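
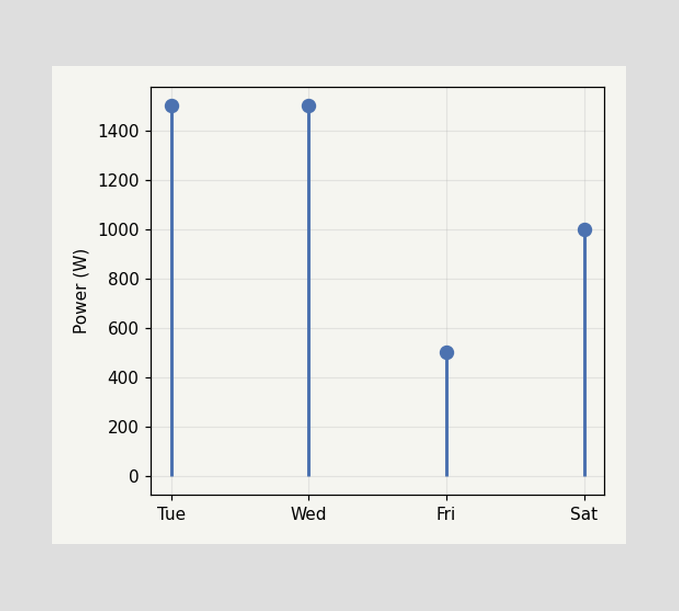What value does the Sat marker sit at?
The Sat marker sits at 1000W.

1000W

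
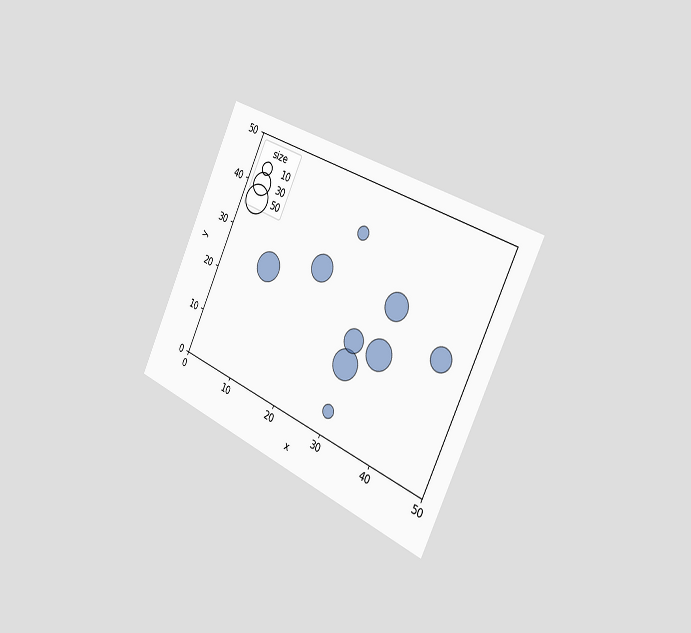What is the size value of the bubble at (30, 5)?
The chart is tilted about 25° clockwise and viewed slightly from the right. Matching the bubble at (30, 5) against the size legend gives 10.

10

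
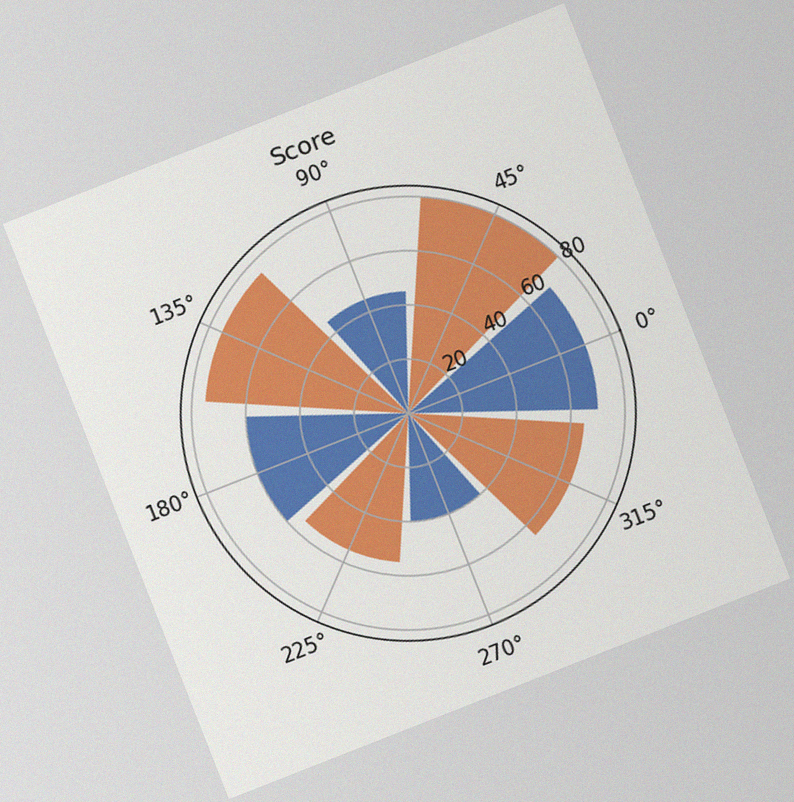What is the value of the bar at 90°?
45

The chart is tilted about 21° counter-clockwise, with some photo noise. The bar at 90° reaches 45 on the radial axis.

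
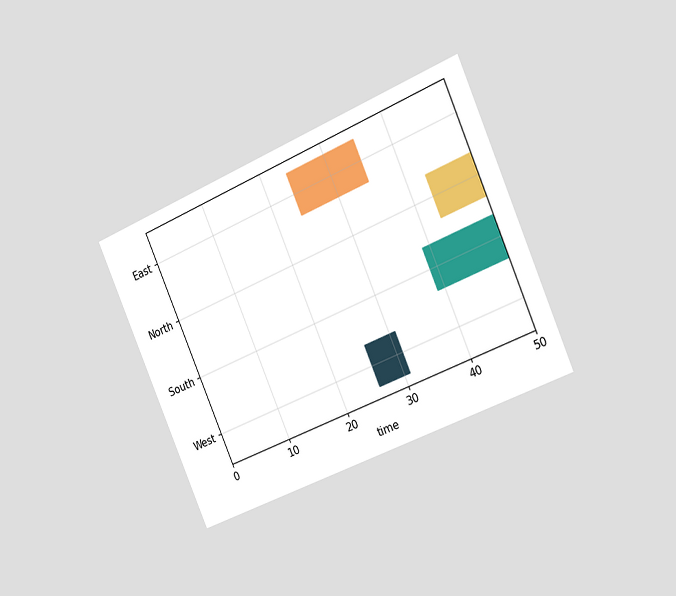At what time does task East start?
The chart is tilted about 23° counter-clockwise and viewed slightly from the right. The East bar begins at t=24.

24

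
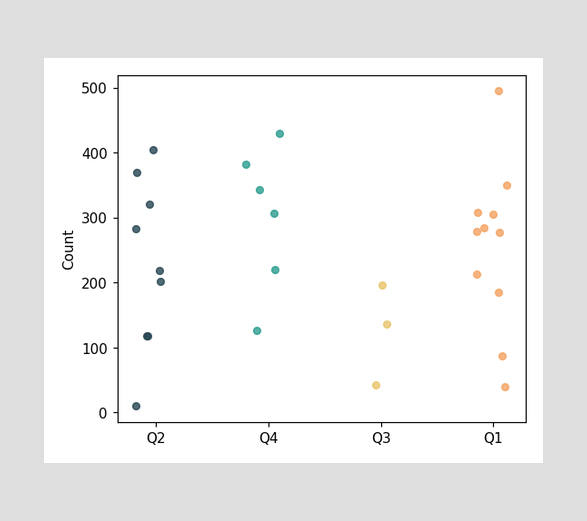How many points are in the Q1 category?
11

Counting the markers in the Q1 column gives 11.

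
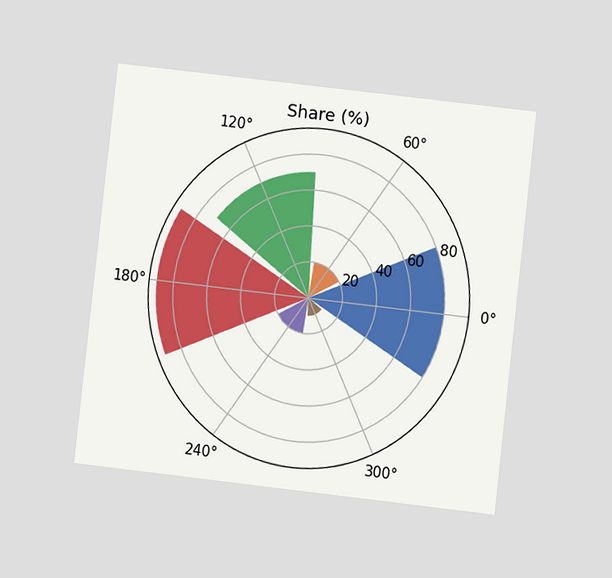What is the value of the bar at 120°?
70%

The chart is tilted about 6° clockwise and viewed at a slight angle. The bar at 120° reaches 70% on the radial axis.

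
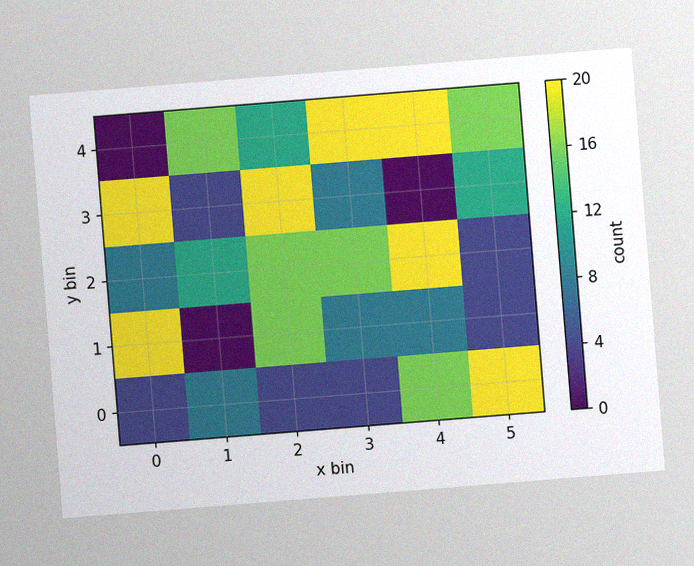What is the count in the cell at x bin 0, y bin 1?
20

The chart is tilted about 5° counter-clockwise, with some photo noise. Matching the cell (0, 1) against the colorbar gives 20.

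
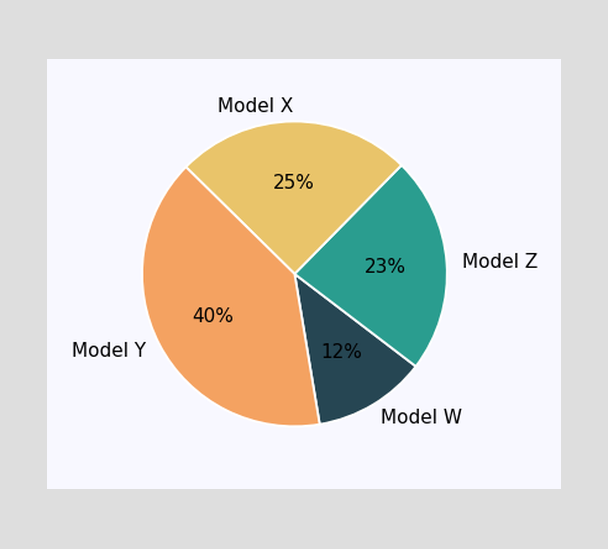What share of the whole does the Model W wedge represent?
12%

The Model W slice takes up 12% of the pie.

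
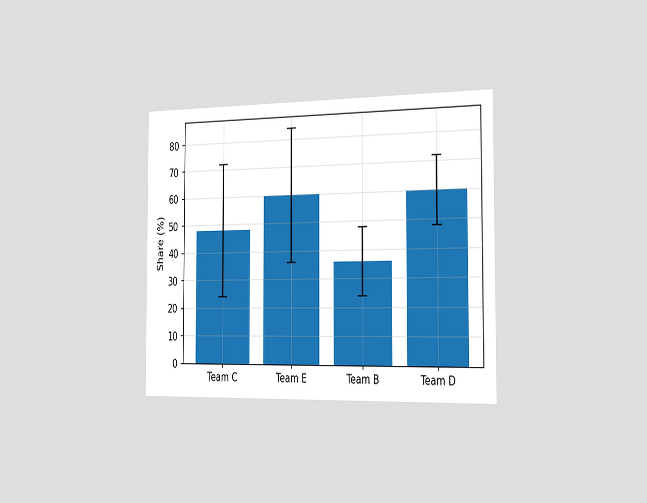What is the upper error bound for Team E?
84%

The chart is viewed slightly from the right. The Team E bar's upper whisker reaches 84%.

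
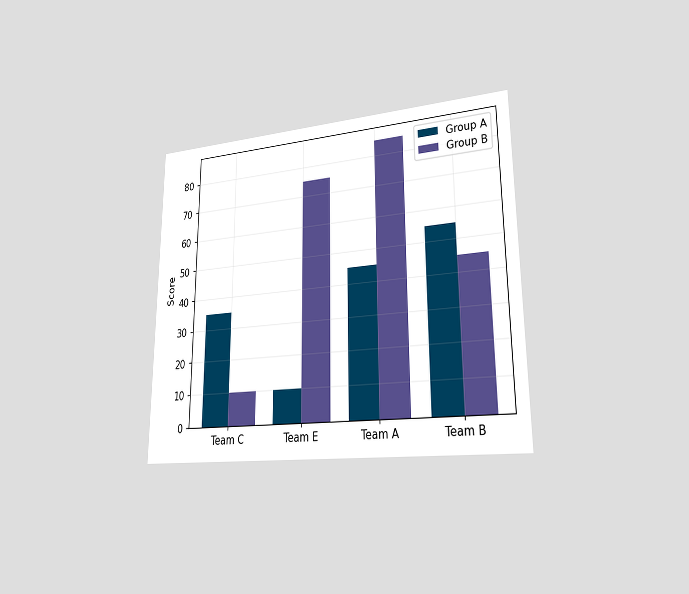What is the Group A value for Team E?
10

The chart is viewed slightly from the right. The Group A bar at Team E reaches 10 on the y-axis.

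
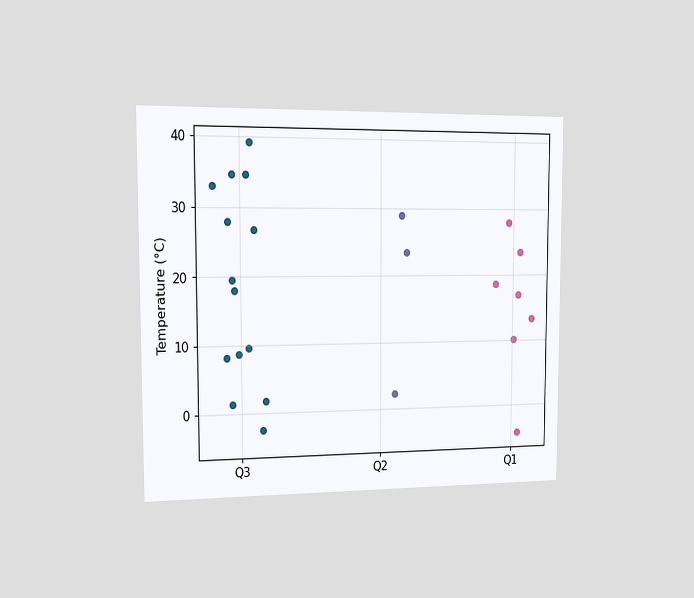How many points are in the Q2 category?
The chart is viewed slightly from the left. Counting the markers in the Q2 column gives 3.

3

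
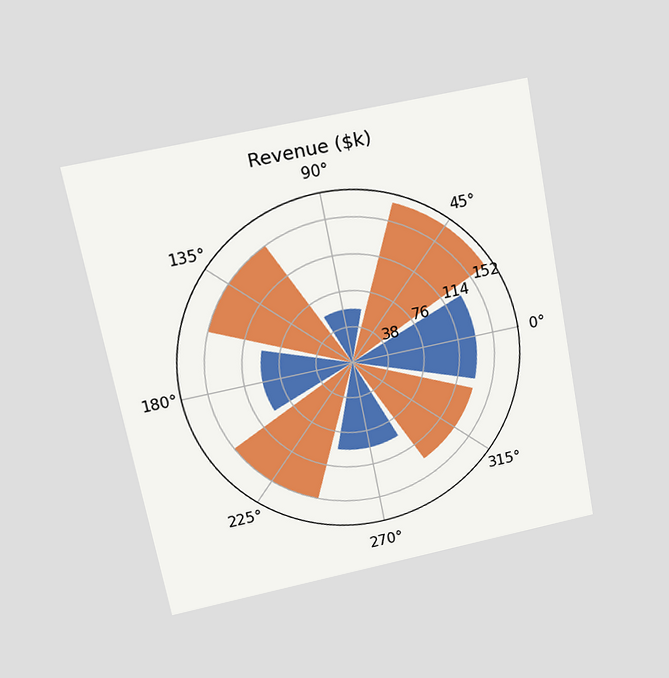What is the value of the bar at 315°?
The chart is tilted about 11° counter-clockwise and viewed at a slight angle. The bar at 315° reaches $133k on the radial axis.

$133k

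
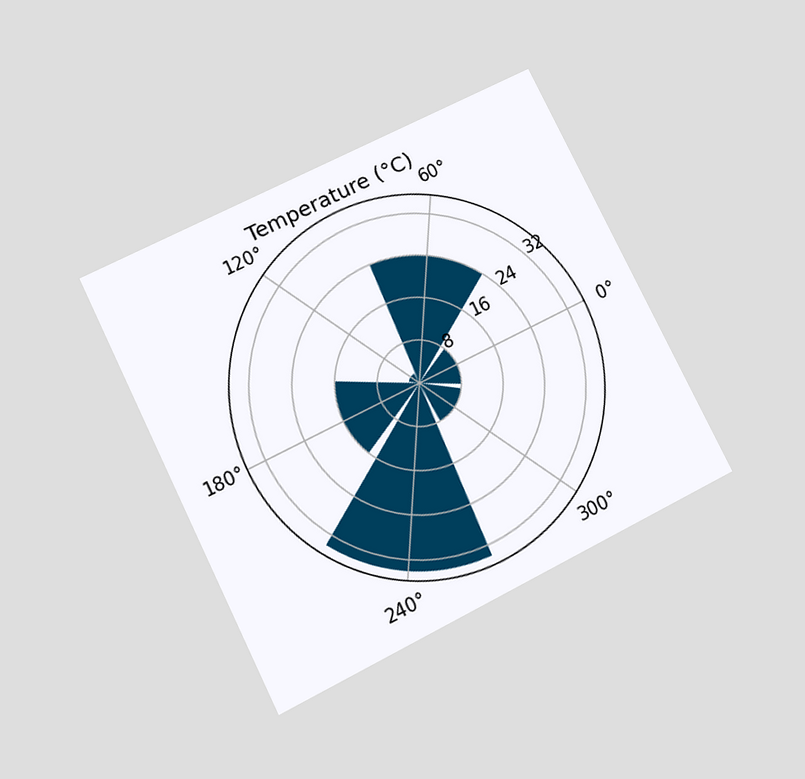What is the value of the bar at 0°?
The chart is tilted about 26° counter-clockwise and viewed at a slight angle. The bar at 0° reaches 8°C on the radial axis.

8°C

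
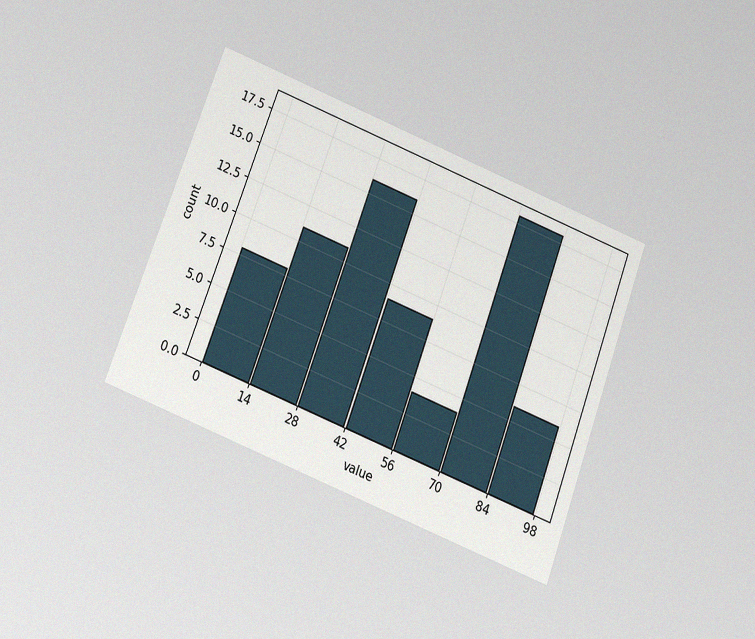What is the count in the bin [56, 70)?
The chart is tilted about 21° clockwise and viewed slightly from below, with some photo noise. The [56, 70) bin has height 4.

4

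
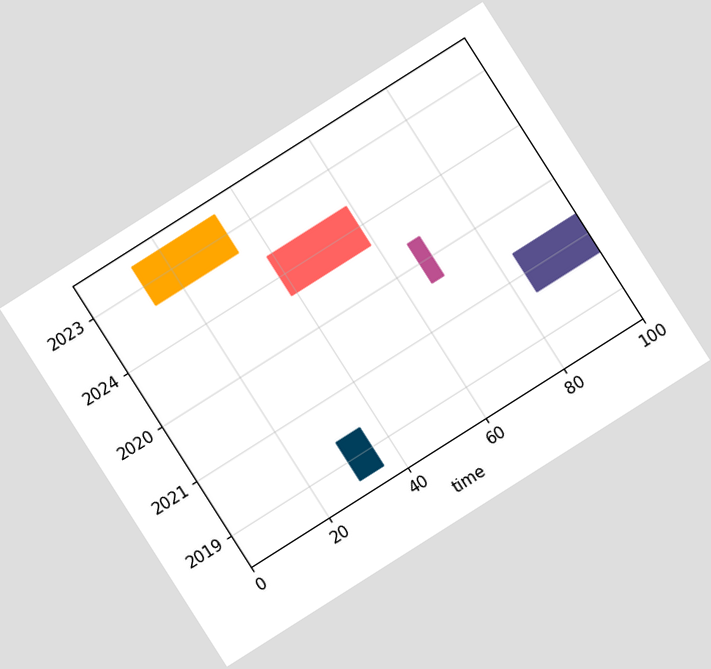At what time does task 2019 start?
The chart is tilted about 32° counter-clockwise. The 2019 bar begins at t=30.

30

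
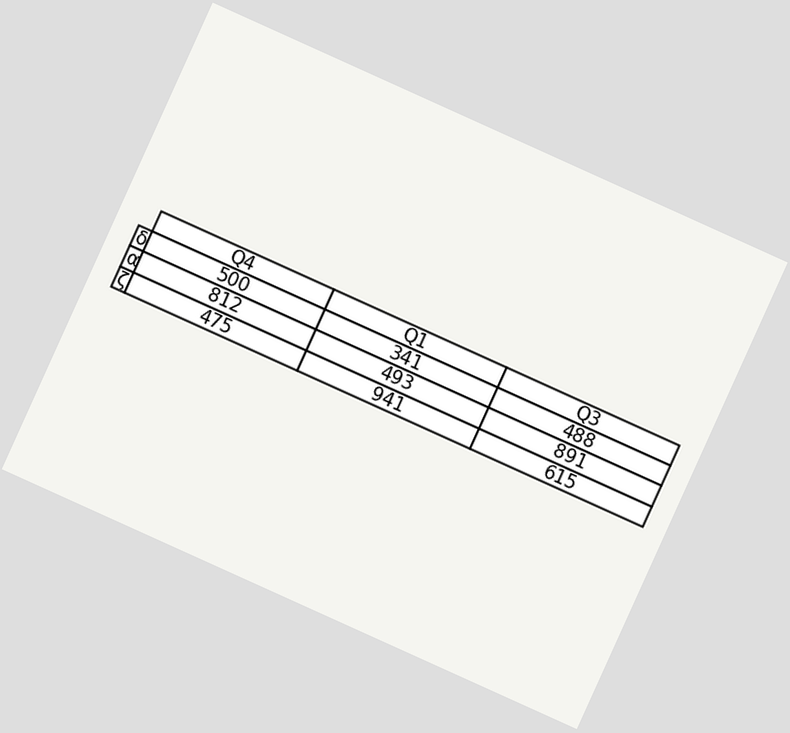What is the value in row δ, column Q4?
500

The chart is tilted about 24° clockwise. The (δ, Q4) cell reads 500.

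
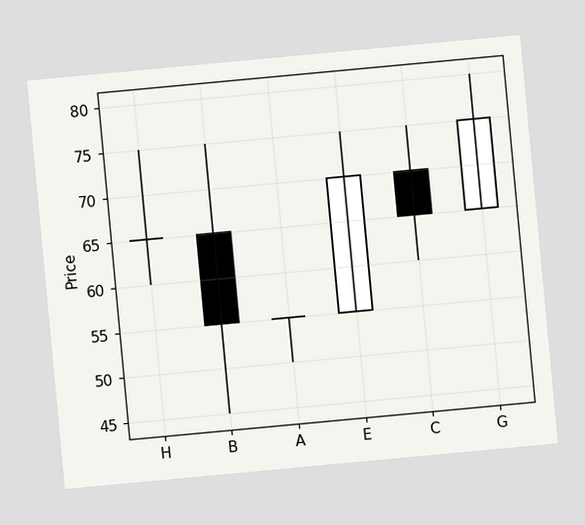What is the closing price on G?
75

The chart is tilted about 5° counter-clockwise. The G candle closes at 75.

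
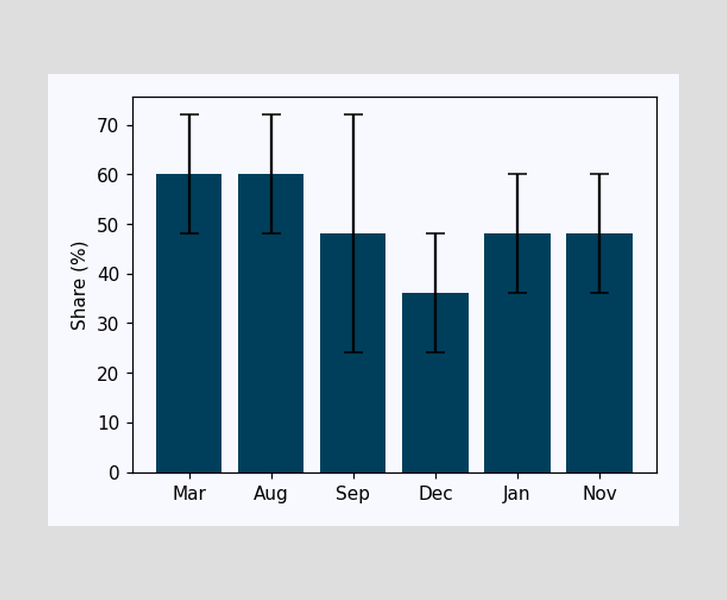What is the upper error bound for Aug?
72%

The Aug bar's upper whisker reaches 72%.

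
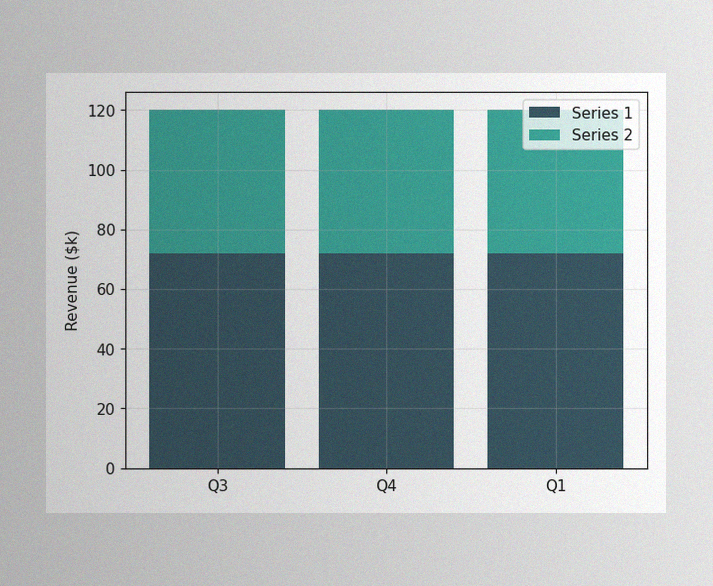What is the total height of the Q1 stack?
The image has some photo noise and uneven lighting. The Q1 stack's top reaches $120k on the y-axis.

$120k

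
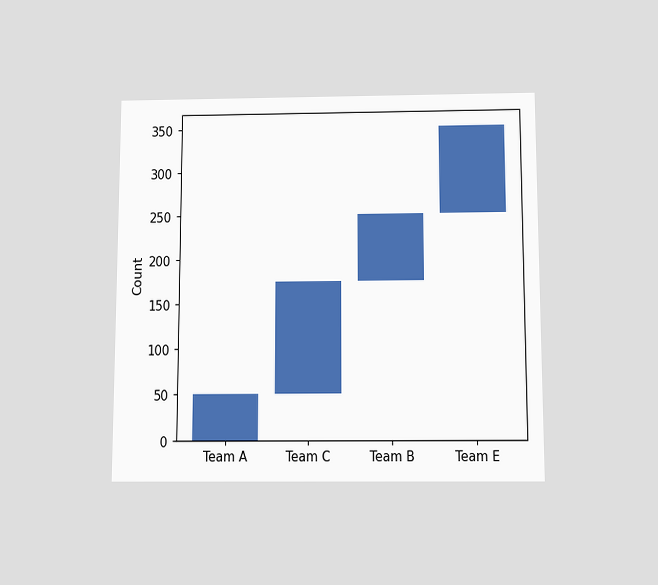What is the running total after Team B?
250

The chart is viewed slightly from below. After Team B the running total reaches 250.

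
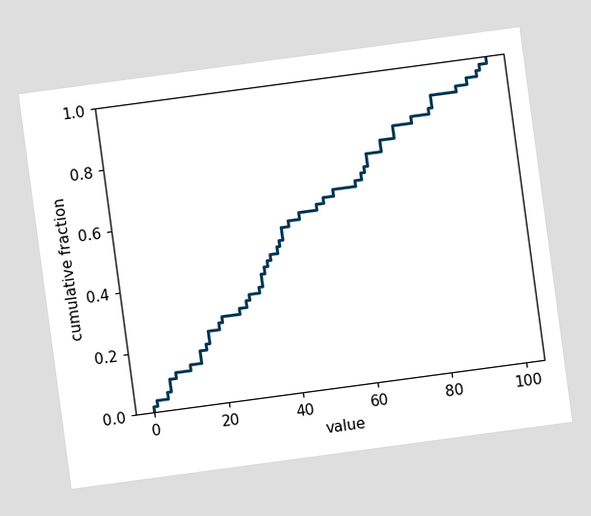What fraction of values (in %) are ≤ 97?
The chart is tilted about 8° counter-clockwise. At x=97 the ECDF step is at 96%.

96%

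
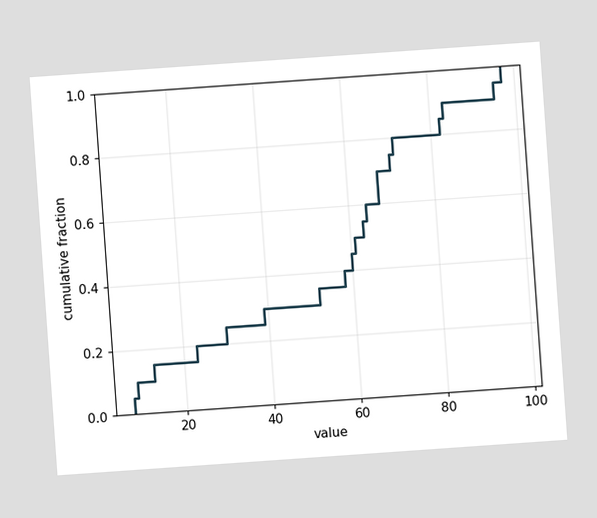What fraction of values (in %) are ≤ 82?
85%

The chart is tilted about 4° counter-clockwise. At x=82 the ECDF step is at 85%.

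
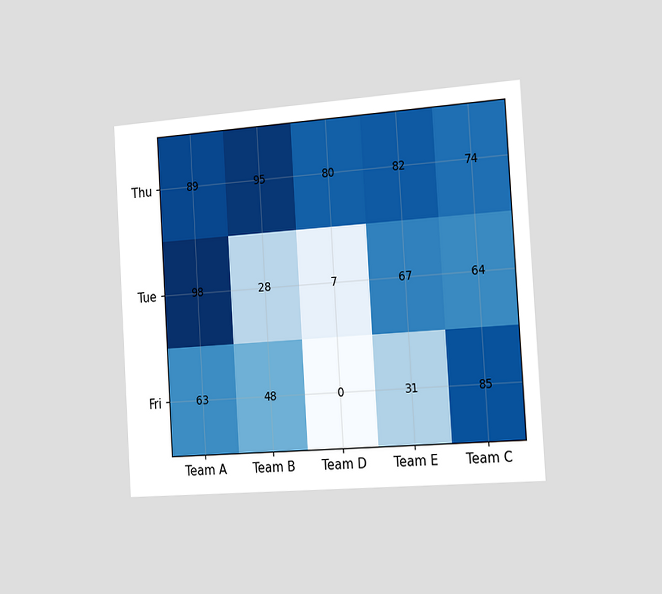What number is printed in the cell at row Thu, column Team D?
The chart is tilted about 4° counter-clockwise and viewed slightly from the right. The (Thu, Team D) cell reads 80.

80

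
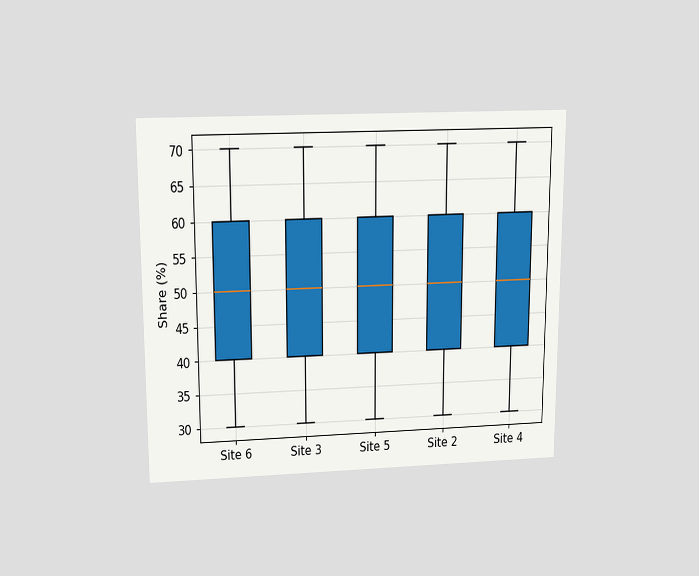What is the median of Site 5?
The chart is viewed slightly from above. The median line in the Site 5 box sits at 50%.

50%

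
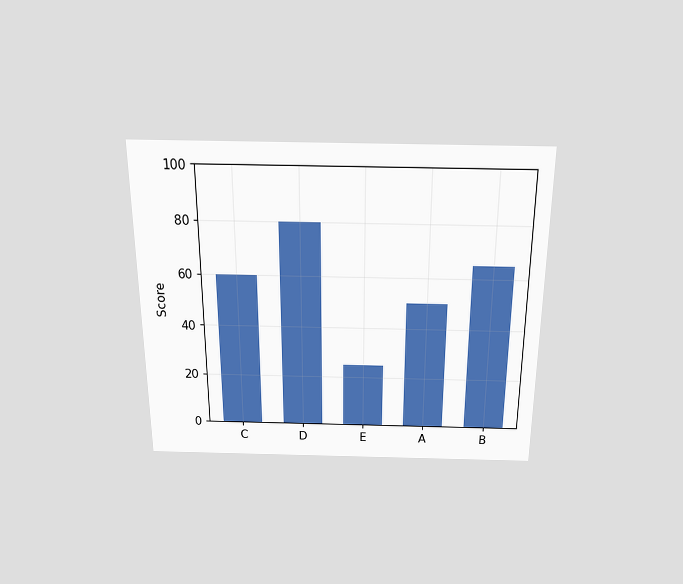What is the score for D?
The chart is viewed slightly from above. Reading along the chart's y-axis, the D bar reaches 80.

80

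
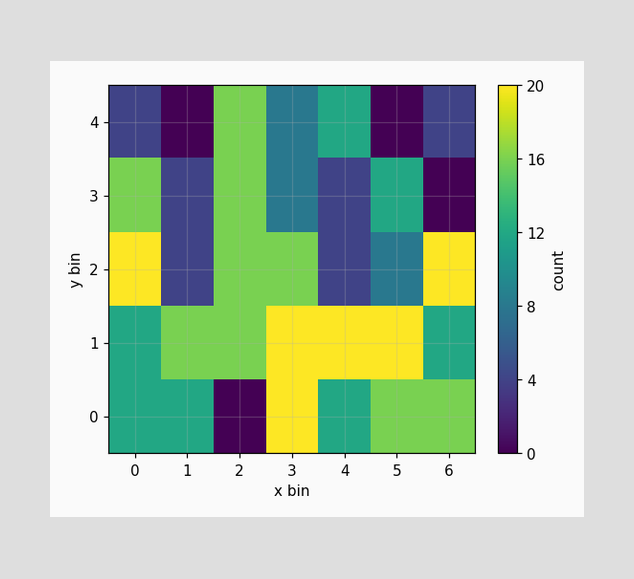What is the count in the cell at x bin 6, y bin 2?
20

Matching the cell (6, 2) against the colorbar gives 20.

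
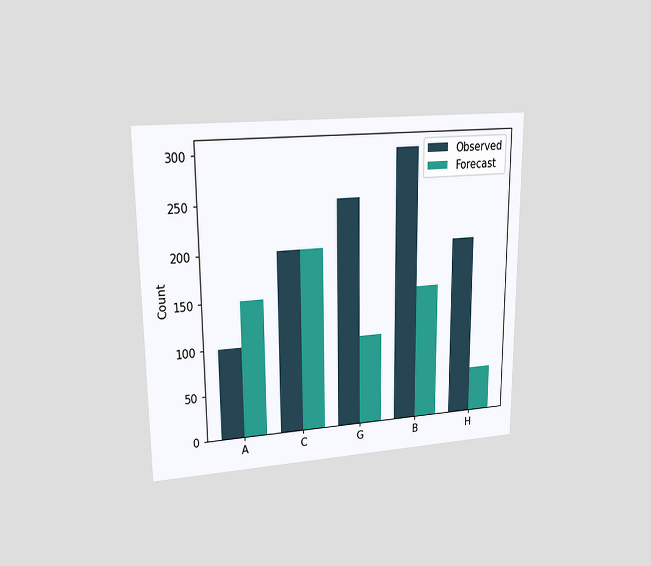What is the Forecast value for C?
200

The chart is viewed at a slight angle. The Forecast bar at C reaches 200 on the y-axis.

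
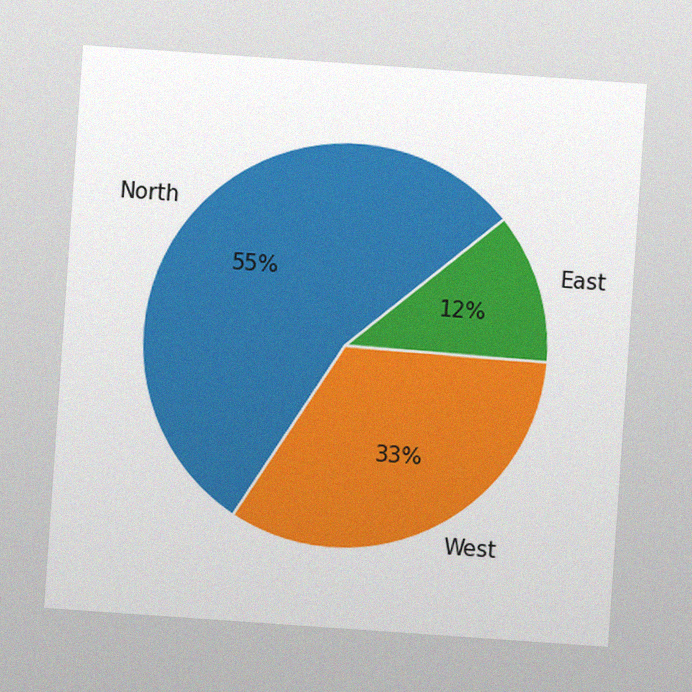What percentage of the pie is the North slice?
55%

The chart is tilted about 4° clockwise, with some photo noise. The North slice takes up 55% of the pie.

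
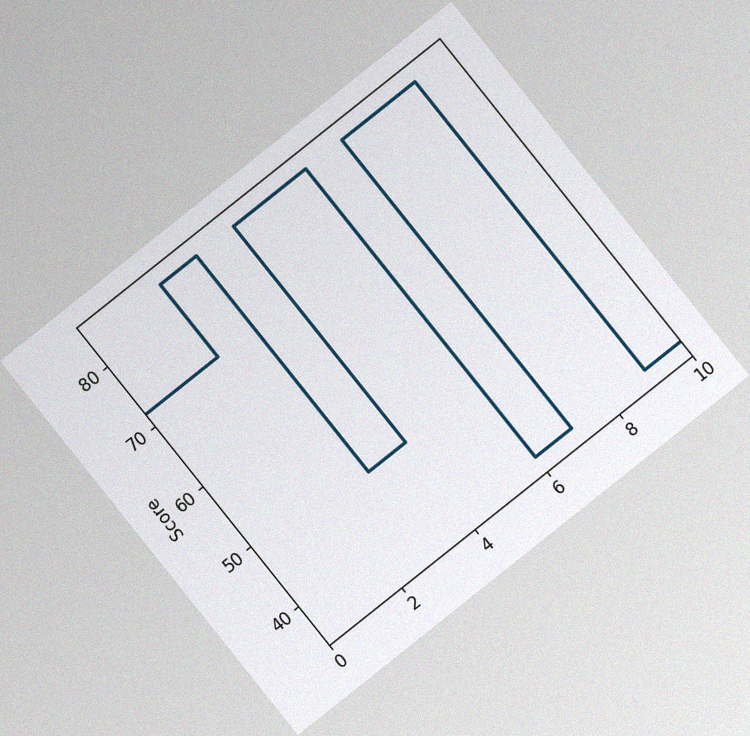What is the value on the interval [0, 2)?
72

The chart is tilted about 39° counter-clockwise, with some photo noise. On [0, 2) the step sits at 72.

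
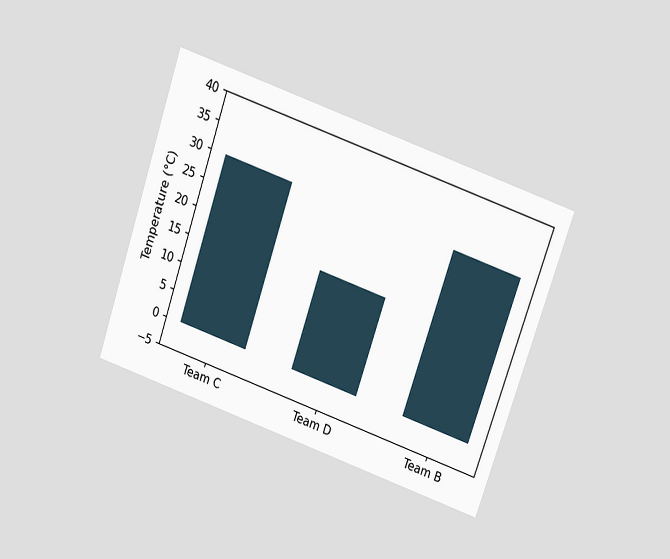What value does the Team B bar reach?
30°C

The chart is tilted about 19° clockwise and viewed at a slight angle. Reading along the chart's y-axis, the Team B bar reaches 30°C.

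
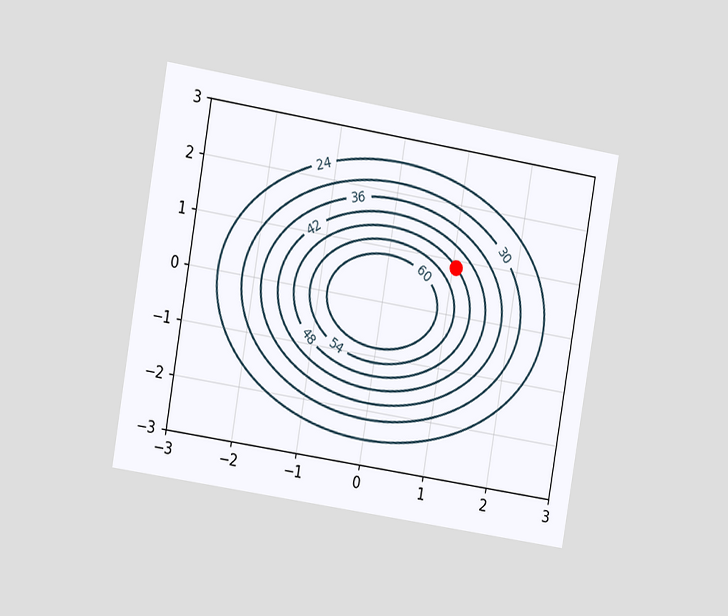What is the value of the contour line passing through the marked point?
48

The chart is tilted about 9° clockwise and viewed slightly from the left. The marked point sits on the contour labelled 48.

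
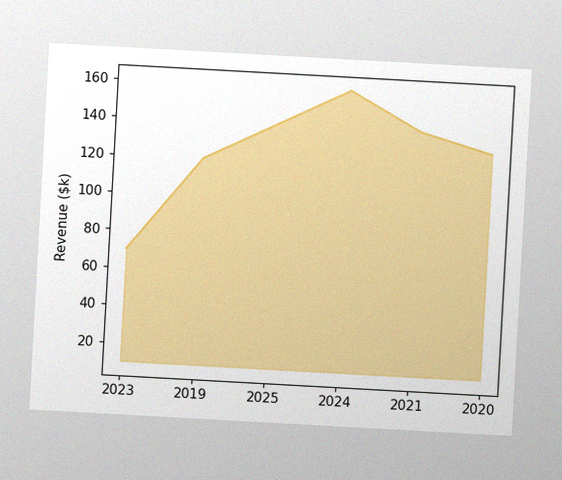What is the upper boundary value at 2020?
$130k

The chart is tilted about 3° clockwise, with some photo noise. At 2020 the upper boundary is at $130k.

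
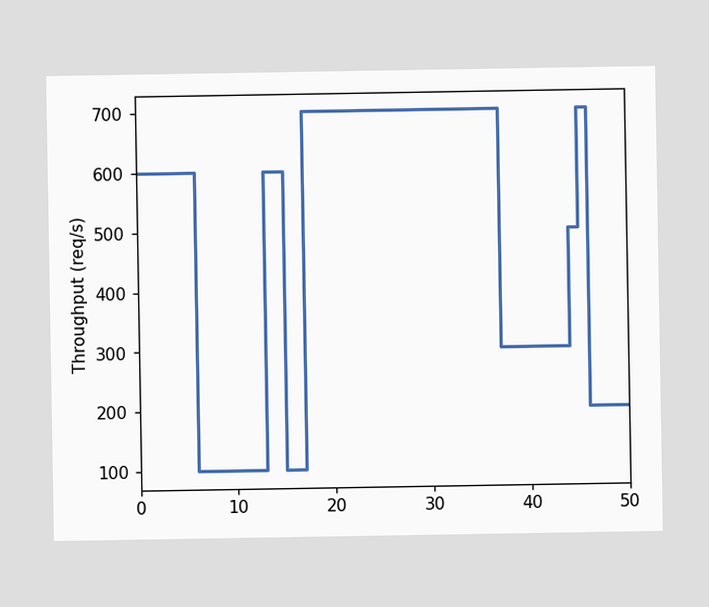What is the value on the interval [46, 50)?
On [46, 50) the step sits at 200req/s.

200req/s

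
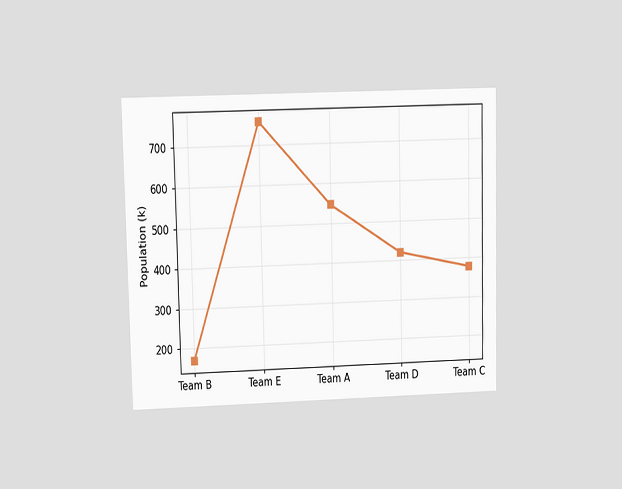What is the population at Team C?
The chart is viewed at a slight angle. At Team C, the line is at 378k.

378k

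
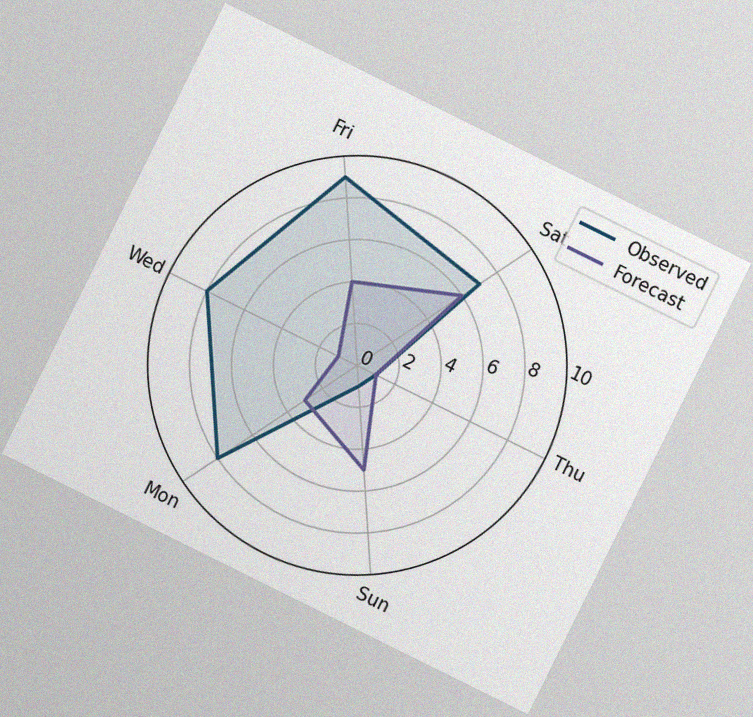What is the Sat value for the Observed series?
7

The chart is tilted about 26° clockwise, with some photo noise. On the Sat axis, Observed reaches 7.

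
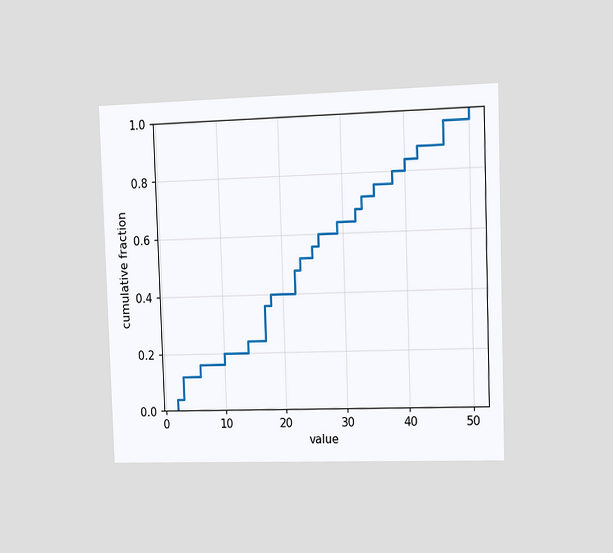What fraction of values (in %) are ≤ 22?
48%

The chart is viewed at a slight angle. At x=22 the ECDF step is at 48%.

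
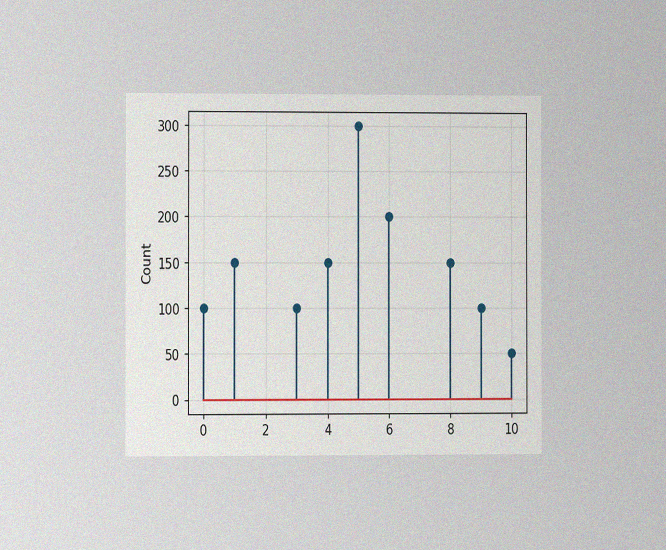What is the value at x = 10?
The chart is viewed slightly from the left, with some photo noise. The stem at x=10 reaches 50.

50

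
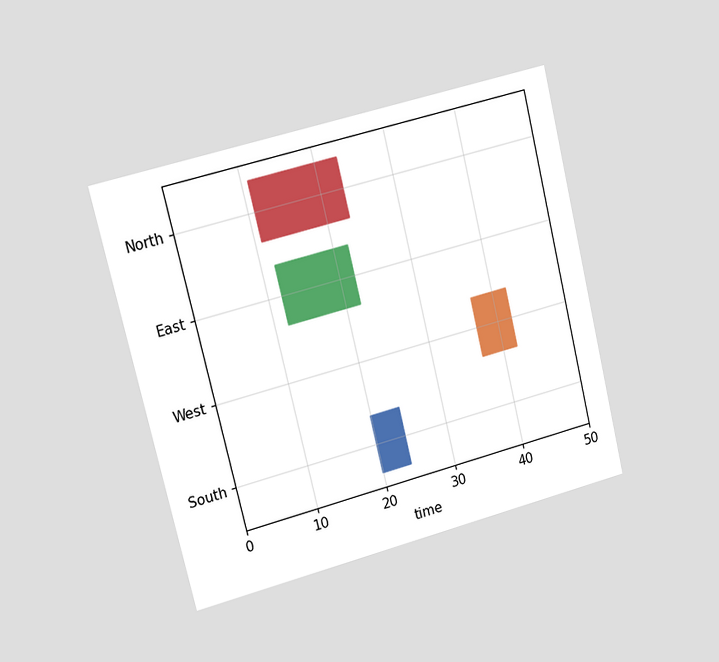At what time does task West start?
The chart is tilted about 14° counter-clockwise and viewed slightly from the left. The West bar begins at t=37.

37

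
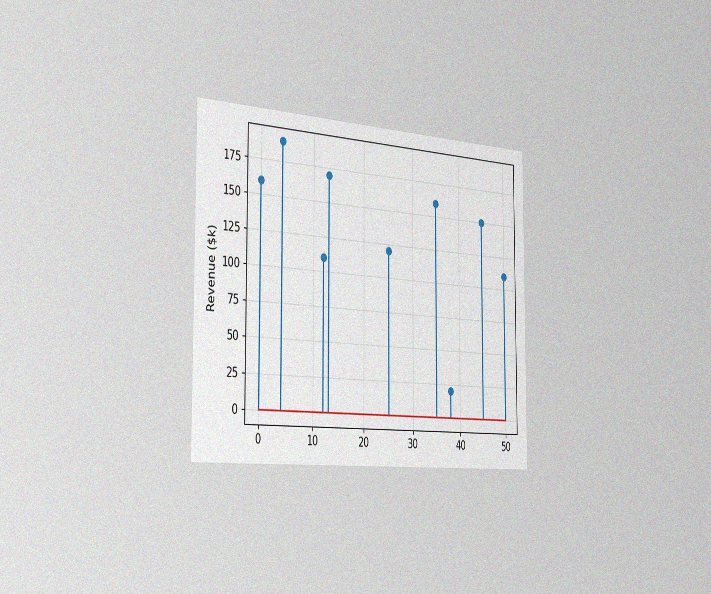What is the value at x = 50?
$110k

The chart is viewed slightly from the left, with some photo noise. The stem at x=50 reaches $110k.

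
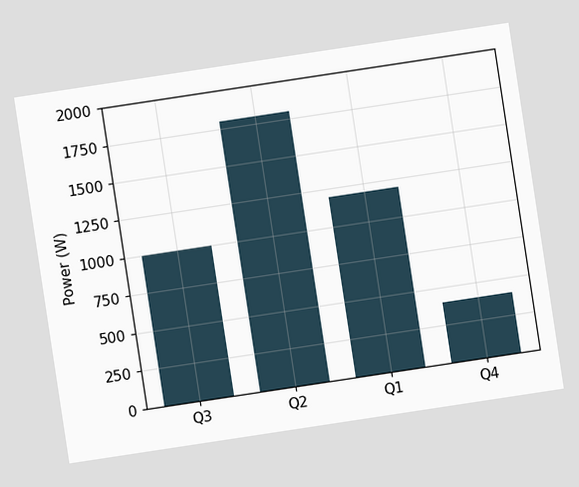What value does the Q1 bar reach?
The chart is tilted about 9° counter-clockwise. Reading along the chart's y-axis, the Q1 bar reaches 1200W.

1200W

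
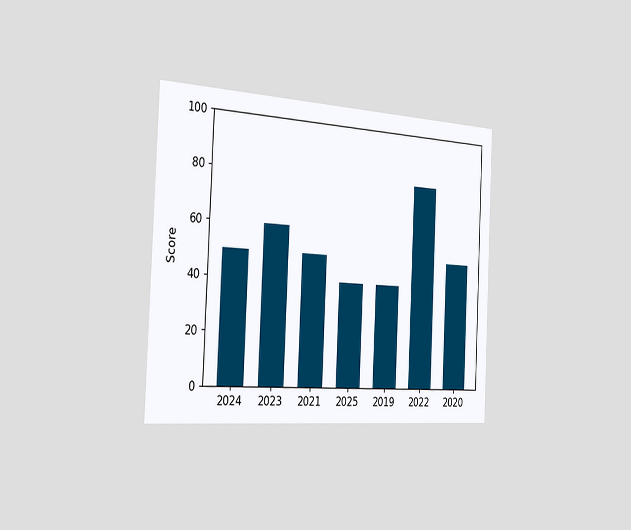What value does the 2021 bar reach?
50

The chart is tilted about 3° clockwise and viewed slightly from the left. Reading along the chart's y-axis, the 2021 bar reaches 50.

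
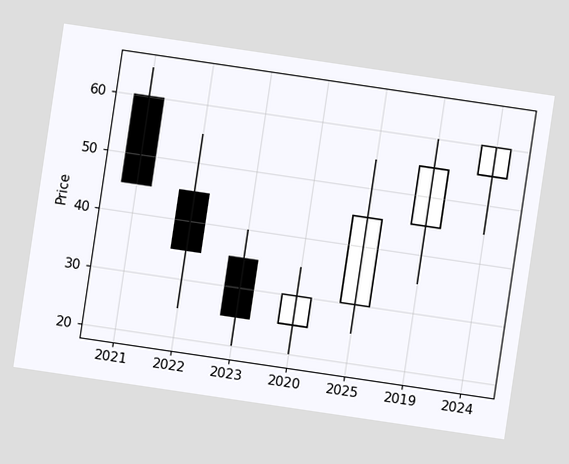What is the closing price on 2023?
The chart is tilted about 8° clockwise. The 2023 candle closes at 25.

25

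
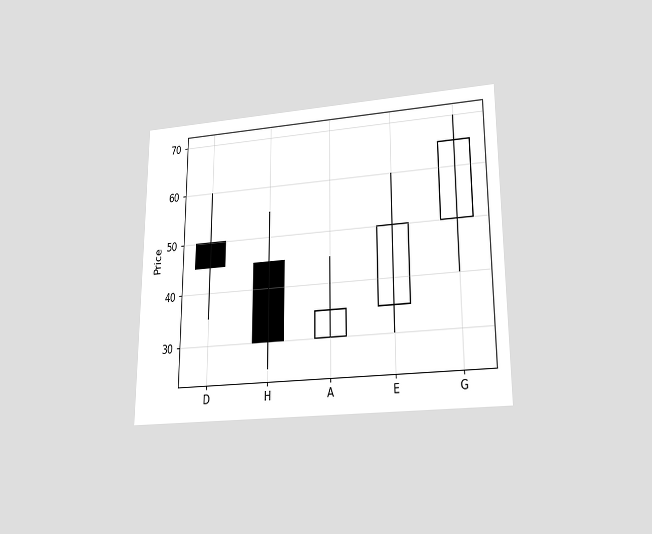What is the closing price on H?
The chart is viewed slightly from below. The H candle closes at 30.

30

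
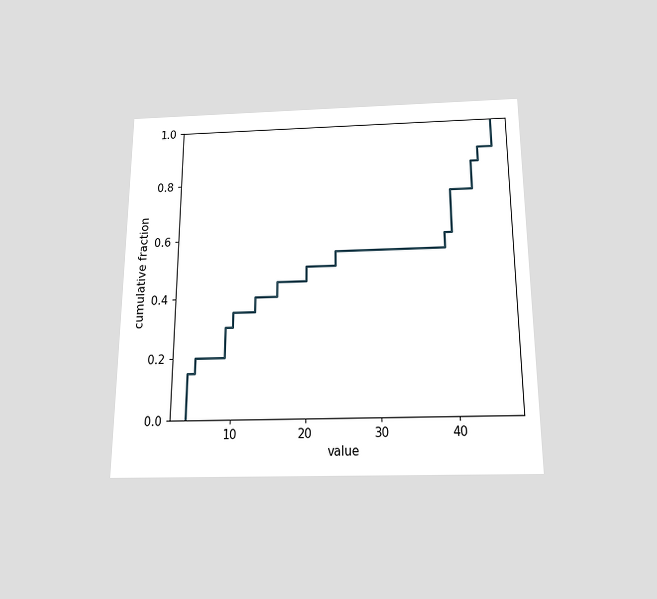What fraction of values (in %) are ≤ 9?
The chart is viewed slightly from below. At x=9 the ECDF step is at 30%.

30%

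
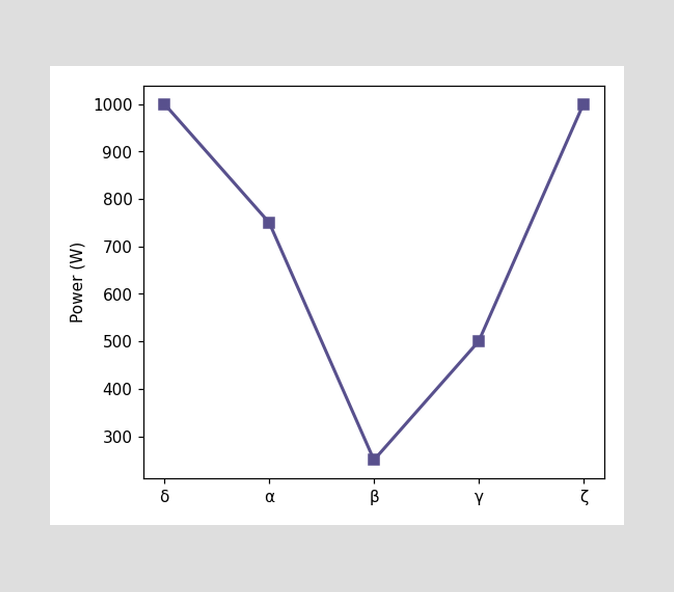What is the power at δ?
1000W

At δ, the line is at 1000W.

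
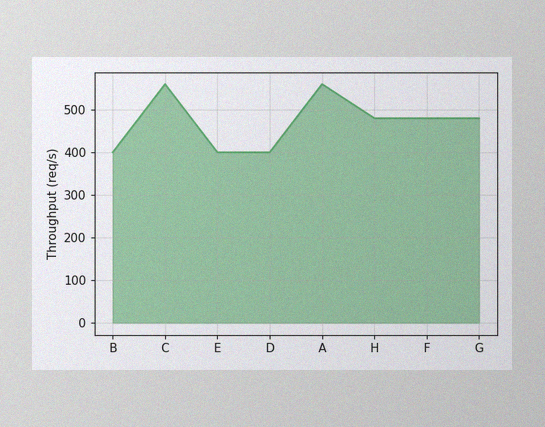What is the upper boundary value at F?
480req/s

The image has some photo noise and uneven lighting. At F the upper boundary is at 480req/s.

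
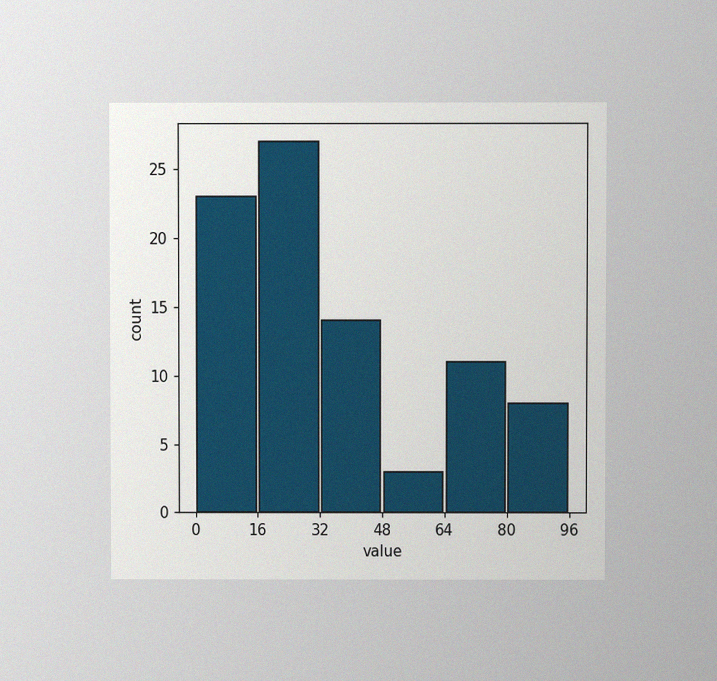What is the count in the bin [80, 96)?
The chart is viewed at a slight angle, with some photo noise. The [80, 96) bin has height 8.

8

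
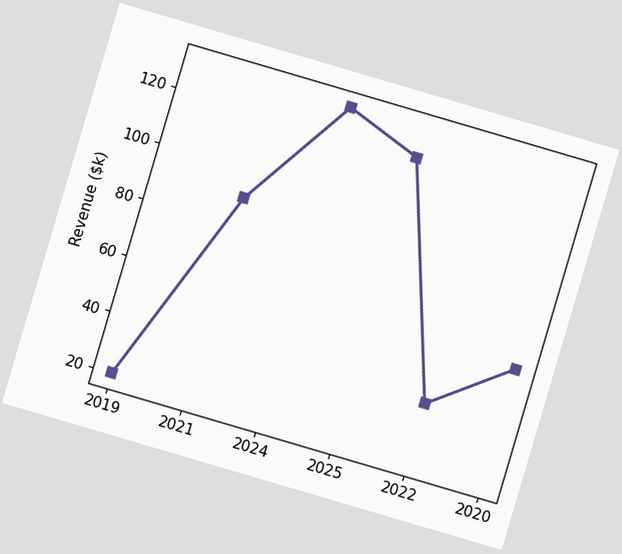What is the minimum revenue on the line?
$20k

The chart is tilted about 16° clockwise. The lowest point is at 2019, and reading across to the y-axis gives $20k.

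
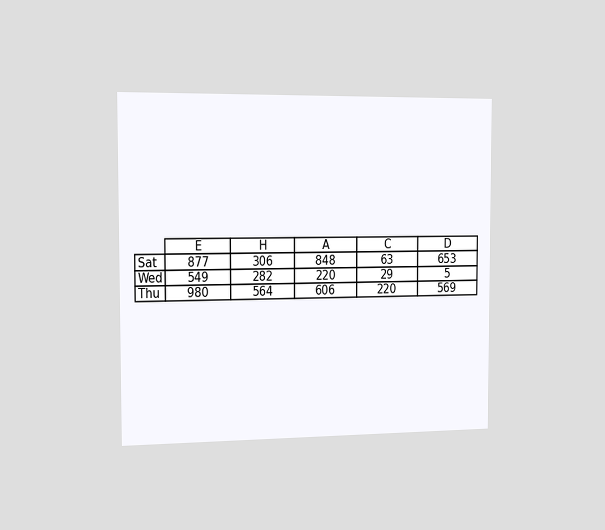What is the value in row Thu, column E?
980

The chart is viewed slightly from the left. The (Thu, E) cell reads 980.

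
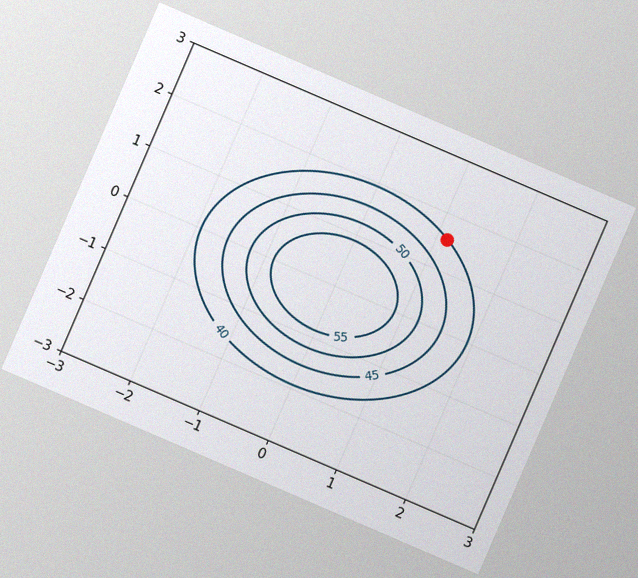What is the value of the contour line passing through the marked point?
The chart is tilted about 23° clockwise, with some photo noise. The marked point sits on the contour labelled 40.

40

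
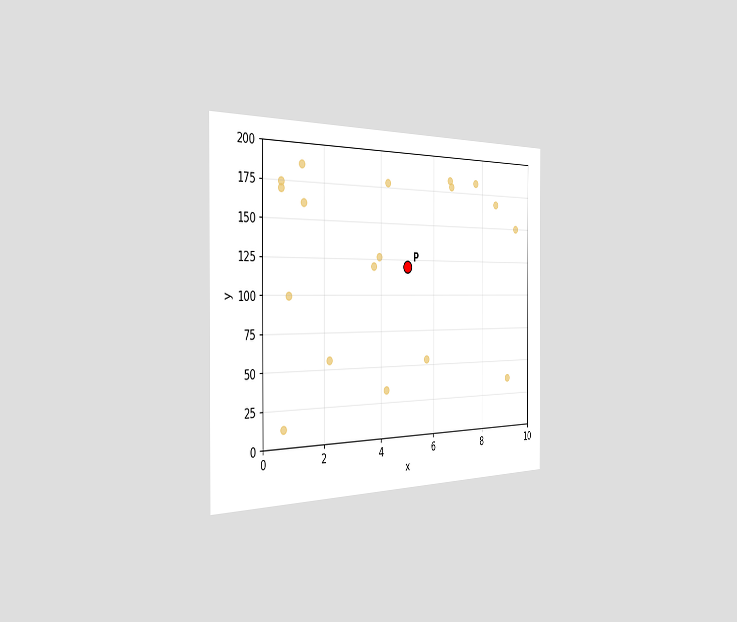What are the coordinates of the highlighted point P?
(5, 120)

The chart is viewed slightly from the left. Following the gridlines from P to each axis, P sits at (5, 120).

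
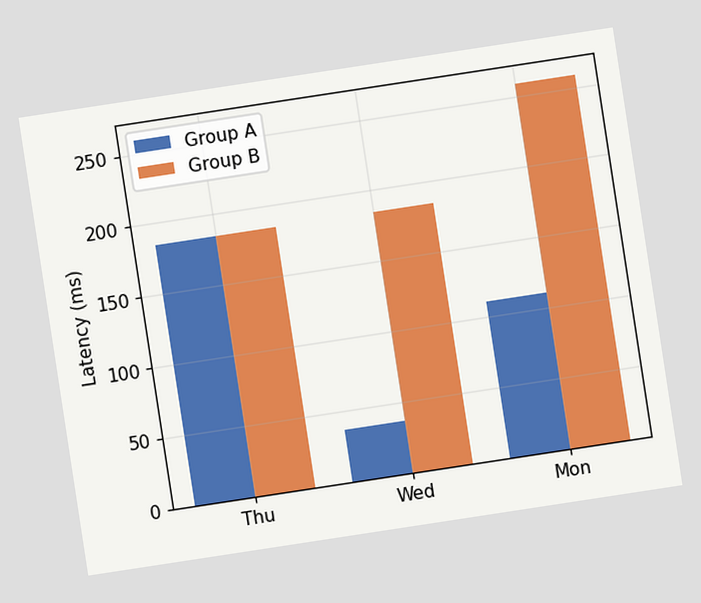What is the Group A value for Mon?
The chart is tilted about 9° counter-clockwise. The Group A bar at Mon reaches 111ms on the y-axis.

111ms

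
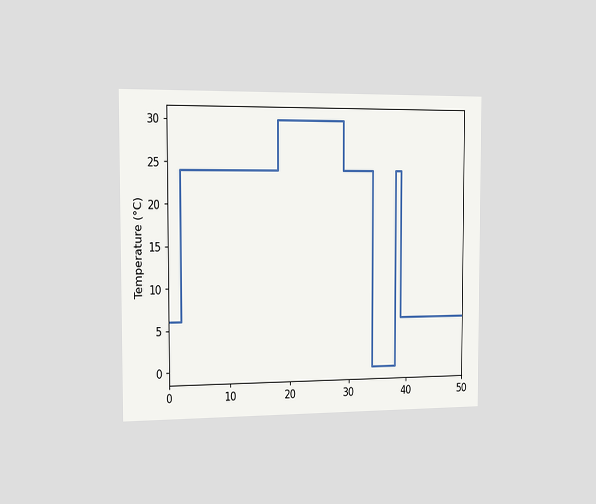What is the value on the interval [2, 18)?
The chart is viewed slightly from the left. On [2, 18) the step sits at 24°C.

24°C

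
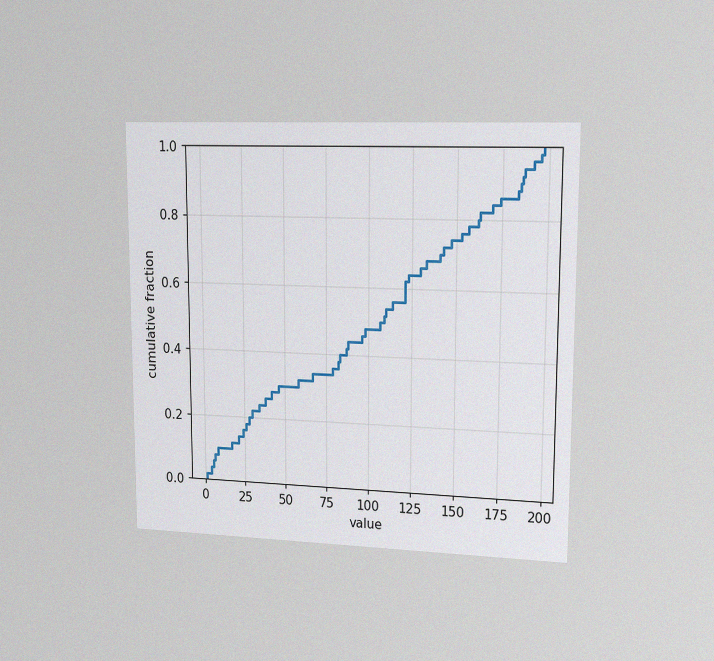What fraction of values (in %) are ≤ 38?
The chart is viewed slightly from the right, with some photo noise. At x=38 the ECDF step is at 26%.

26%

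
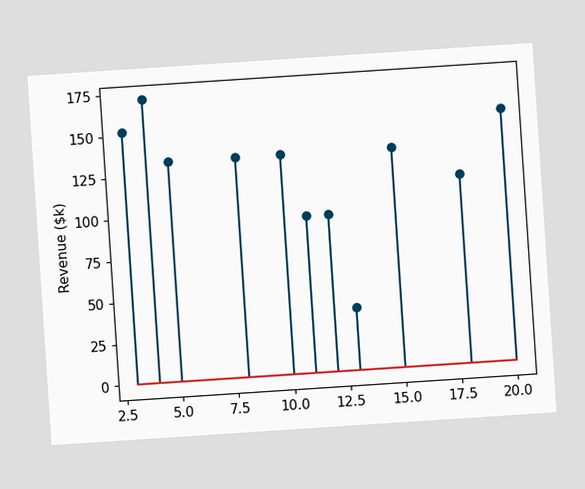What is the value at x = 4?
The chart is tilted about 4° counter-clockwise. The stem at x=4 reaches $171k.

$171k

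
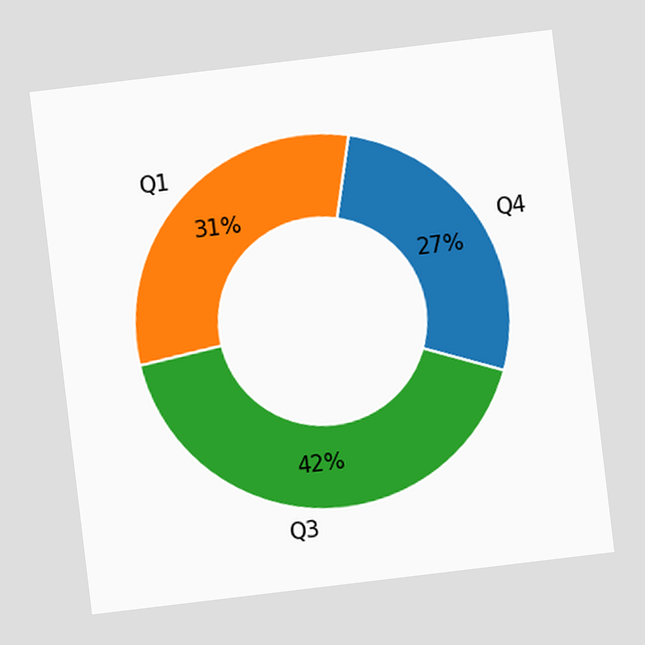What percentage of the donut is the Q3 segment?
The chart is tilted about 7° counter-clockwise. The Q3 segment takes up 42% of the ring.

42%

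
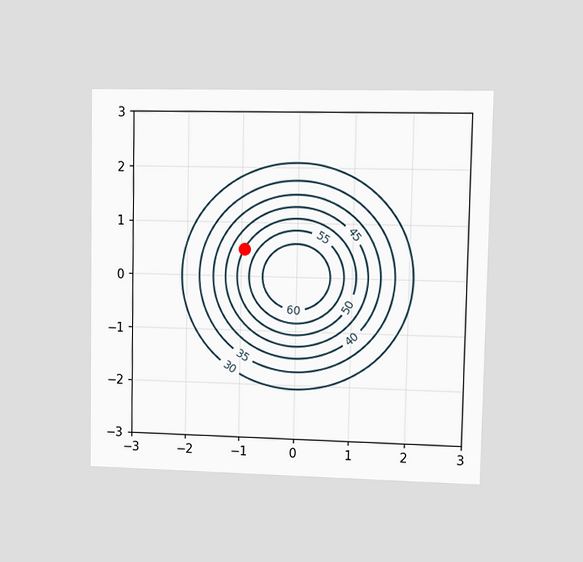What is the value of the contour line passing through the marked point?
50

The chart is viewed at a slight angle. The marked point sits on the contour labelled 50.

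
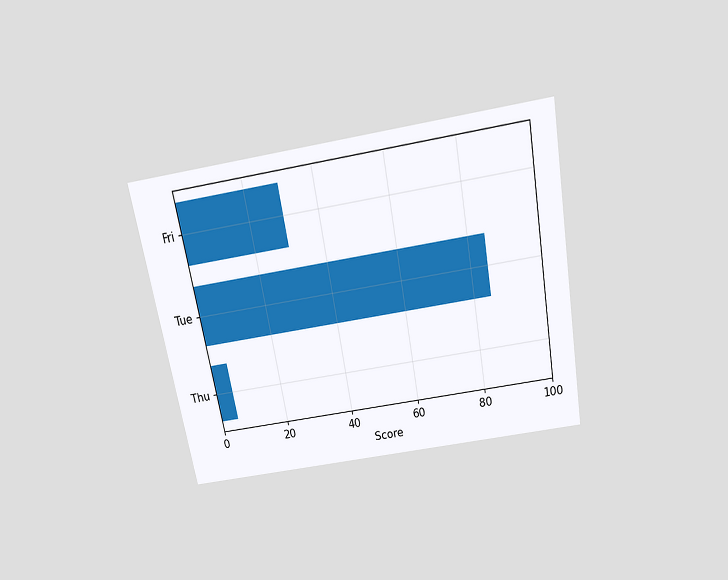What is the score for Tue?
The chart is tilted about 10° counter-clockwise and viewed slightly from above. Reading along the chart's x-axis, the Tue bar reaches 85.

85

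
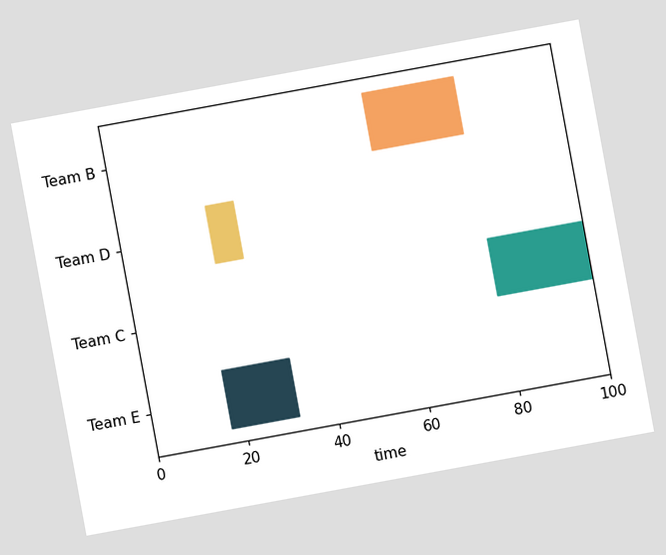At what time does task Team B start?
The chart is tilted about 10° counter-clockwise. The Team B bar begins at t=58.

58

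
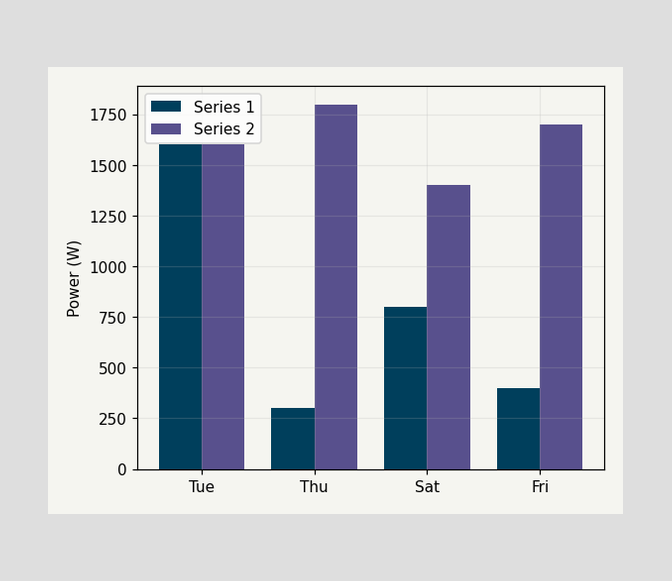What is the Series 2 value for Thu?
1800W

The Series 2 bar at Thu reaches 1800W on the y-axis.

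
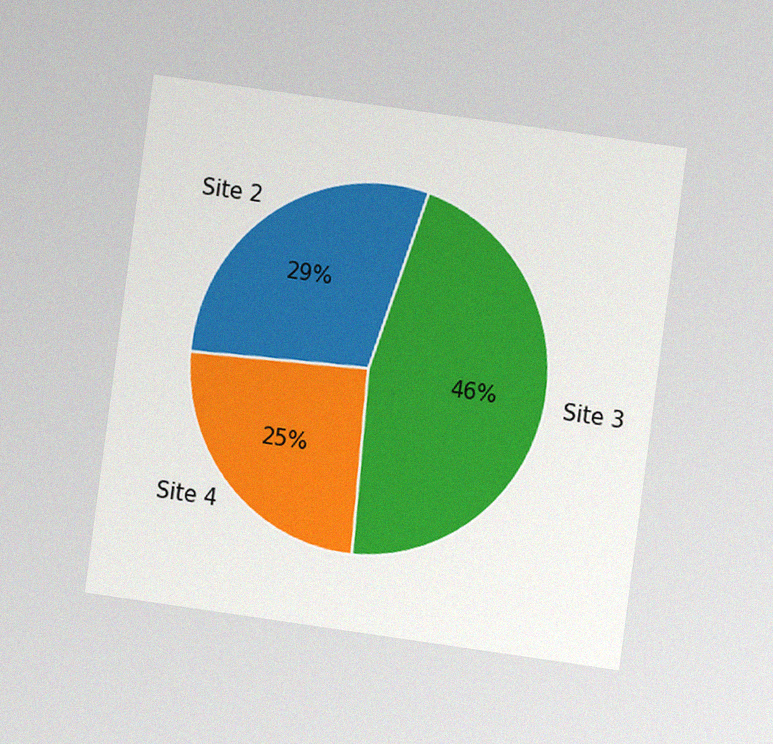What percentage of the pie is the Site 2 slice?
The chart is tilted about 8° clockwise and viewed at a slight angle, with some photo noise. The Site 2 slice takes up 29% of the pie.

29%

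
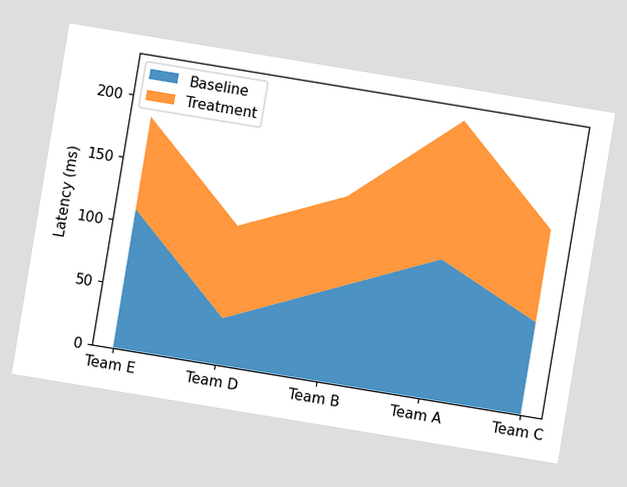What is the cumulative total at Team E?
185ms

The chart is tilted about 9° clockwise. The stacked total at Team E reaches 185ms.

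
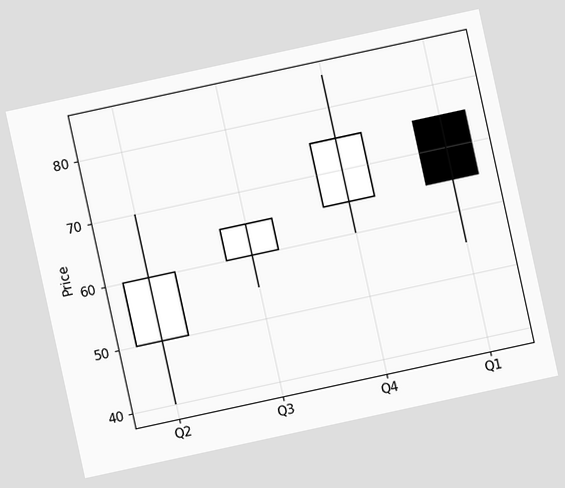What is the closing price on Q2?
The chart is tilted about 12° counter-clockwise. The Q2 candle closes at 60.

60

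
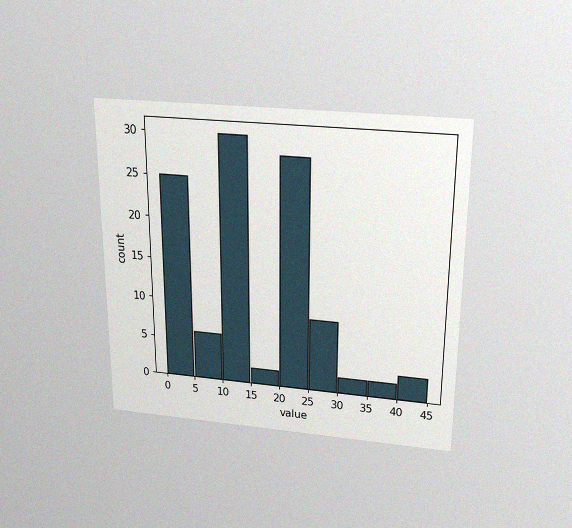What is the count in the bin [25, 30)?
9

The chart is viewed slightly from above, with some photo noise. The [25, 30) bin has height 9.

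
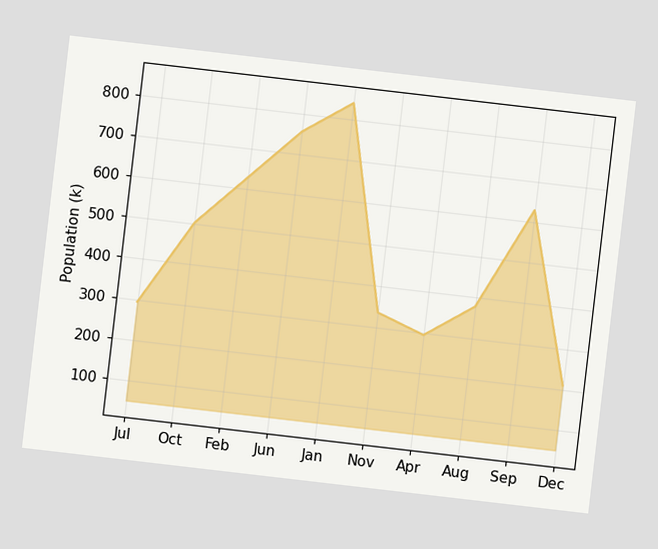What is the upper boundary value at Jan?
The chart is tilted about 7° clockwise. At Jan the upper boundary is at 840k.

840k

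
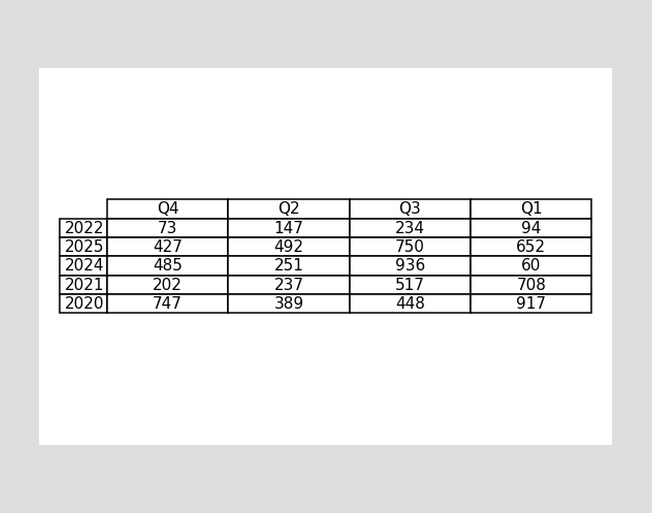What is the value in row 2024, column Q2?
The (2024, Q2) cell reads 251.

251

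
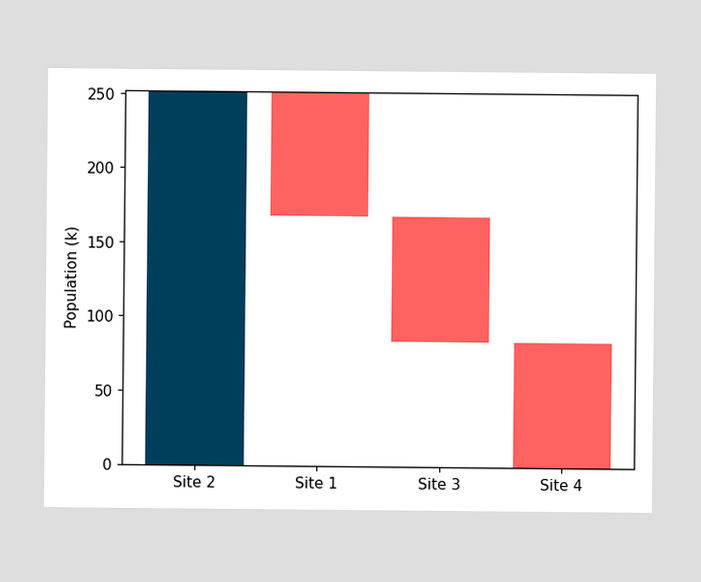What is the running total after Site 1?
168k

After Site 1 the running total reaches 168k.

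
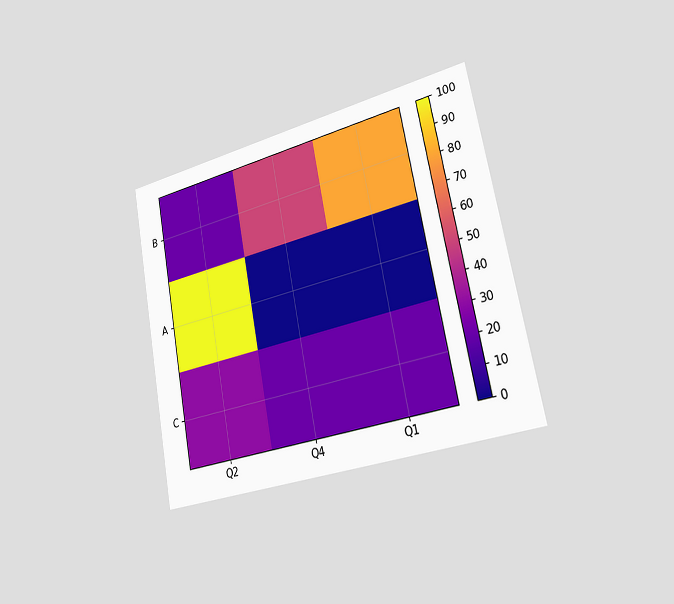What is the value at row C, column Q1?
20

The chart is tilted about 11° counter-clockwise and viewed slightly from the right. Matching cell (C, Q1) against the colorbar gives 20.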